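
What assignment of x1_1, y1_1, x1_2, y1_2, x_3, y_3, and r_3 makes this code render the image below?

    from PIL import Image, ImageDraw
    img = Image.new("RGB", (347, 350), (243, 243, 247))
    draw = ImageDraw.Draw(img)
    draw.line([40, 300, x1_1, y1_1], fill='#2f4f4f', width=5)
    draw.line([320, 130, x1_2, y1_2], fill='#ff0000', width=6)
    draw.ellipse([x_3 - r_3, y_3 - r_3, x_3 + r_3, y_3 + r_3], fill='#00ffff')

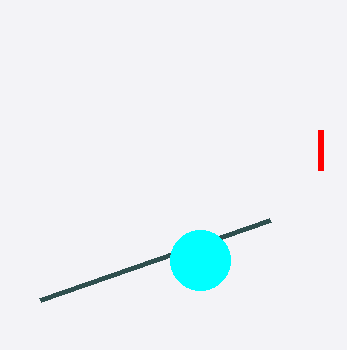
x1_1 = 270; y1_1 = 220; x1_2 = 320; y1_2 = 170; x_3 = 200; y_3 = 260; r_3 = 30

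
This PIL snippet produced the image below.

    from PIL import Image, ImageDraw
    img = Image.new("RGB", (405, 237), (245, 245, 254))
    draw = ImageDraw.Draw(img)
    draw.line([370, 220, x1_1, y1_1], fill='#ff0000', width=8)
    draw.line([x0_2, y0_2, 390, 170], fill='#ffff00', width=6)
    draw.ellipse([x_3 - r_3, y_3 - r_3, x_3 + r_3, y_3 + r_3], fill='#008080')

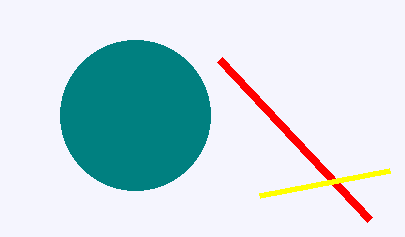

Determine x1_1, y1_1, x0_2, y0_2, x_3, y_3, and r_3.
x1_1 = 220
y1_1 = 60
x0_2 = 260
y0_2 = 195
x_3 = 135
y_3 = 115
r_3 = 75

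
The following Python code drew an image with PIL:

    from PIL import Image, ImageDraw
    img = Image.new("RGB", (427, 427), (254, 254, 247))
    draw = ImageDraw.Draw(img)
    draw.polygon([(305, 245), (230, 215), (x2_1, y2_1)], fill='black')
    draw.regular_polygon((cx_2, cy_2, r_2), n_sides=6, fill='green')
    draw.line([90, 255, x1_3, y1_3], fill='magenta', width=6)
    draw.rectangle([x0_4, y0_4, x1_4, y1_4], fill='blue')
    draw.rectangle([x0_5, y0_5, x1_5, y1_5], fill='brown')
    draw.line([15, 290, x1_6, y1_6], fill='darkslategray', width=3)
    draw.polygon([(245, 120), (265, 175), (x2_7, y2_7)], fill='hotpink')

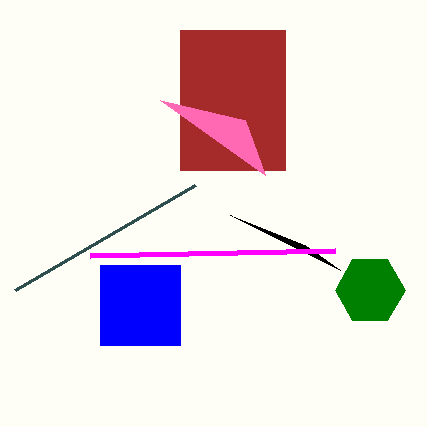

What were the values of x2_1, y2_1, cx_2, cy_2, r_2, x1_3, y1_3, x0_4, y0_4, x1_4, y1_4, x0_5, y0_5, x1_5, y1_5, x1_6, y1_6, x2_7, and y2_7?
x2_1 = 340; y2_1 = 270; cx_2 = 370; cy_2 = 290; r_2 = 35; x1_3 = 335; y1_3 = 250; x0_4 = 100; y0_4 = 265; x1_4 = 180; y1_4 = 345; x0_5 = 180; y0_5 = 30; x1_5 = 285; y1_5 = 170; x1_6 = 195; y1_6 = 185; x2_7 = 160; y2_7 = 100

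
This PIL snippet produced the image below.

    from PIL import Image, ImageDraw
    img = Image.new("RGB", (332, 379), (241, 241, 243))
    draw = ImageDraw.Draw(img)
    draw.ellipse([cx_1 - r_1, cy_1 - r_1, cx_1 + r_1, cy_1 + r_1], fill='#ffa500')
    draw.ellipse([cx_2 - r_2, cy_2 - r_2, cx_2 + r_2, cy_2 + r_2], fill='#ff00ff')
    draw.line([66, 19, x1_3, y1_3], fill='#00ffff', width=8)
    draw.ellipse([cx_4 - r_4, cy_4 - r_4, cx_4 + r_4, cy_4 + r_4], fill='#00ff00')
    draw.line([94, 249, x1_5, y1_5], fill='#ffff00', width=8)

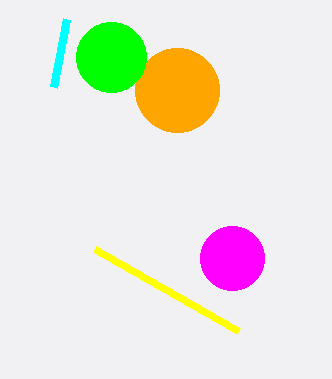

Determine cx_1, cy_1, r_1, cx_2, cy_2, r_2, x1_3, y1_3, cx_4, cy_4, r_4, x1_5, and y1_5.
cx_1 = 177
cy_1 = 90
r_1 = 42
cx_2 = 232
cy_2 = 258
r_2 = 32
x1_3 = 53
y1_3 = 87
cx_4 = 111
cy_4 = 57
r_4 = 35
x1_5 = 238
y1_5 = 331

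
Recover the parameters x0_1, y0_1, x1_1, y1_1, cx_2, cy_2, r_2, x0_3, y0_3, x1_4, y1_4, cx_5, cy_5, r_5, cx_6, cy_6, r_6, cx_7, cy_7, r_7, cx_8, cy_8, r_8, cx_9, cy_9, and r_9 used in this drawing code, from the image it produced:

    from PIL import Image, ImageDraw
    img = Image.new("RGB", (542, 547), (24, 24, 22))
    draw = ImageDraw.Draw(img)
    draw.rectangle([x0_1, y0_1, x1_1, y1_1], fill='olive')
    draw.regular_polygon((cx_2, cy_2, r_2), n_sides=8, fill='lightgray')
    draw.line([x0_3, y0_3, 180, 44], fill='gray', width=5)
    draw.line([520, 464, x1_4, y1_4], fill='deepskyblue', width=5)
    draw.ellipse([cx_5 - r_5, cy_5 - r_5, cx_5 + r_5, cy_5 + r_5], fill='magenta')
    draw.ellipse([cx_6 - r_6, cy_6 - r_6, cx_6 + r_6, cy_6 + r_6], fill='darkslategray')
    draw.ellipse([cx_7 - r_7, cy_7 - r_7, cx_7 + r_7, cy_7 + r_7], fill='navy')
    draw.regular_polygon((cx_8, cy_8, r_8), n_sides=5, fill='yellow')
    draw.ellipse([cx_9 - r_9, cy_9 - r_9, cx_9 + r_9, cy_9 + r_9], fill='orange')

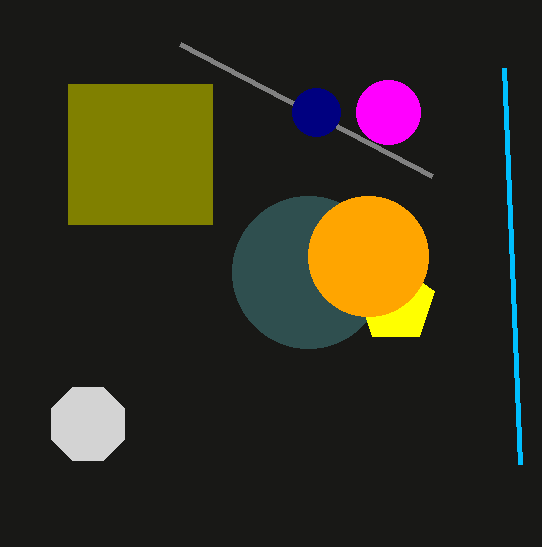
x0_1 = 68
y0_1 = 84
x1_1 = 212
y1_1 = 224
cx_2 = 88
cy_2 = 424
r_2 = 40
x0_3 = 432
y0_3 = 176
x1_4 = 504
y1_4 = 68
cx_5 = 388
cy_5 = 112
r_5 = 32
cx_6 = 308
cy_6 = 272
r_6 = 76
cx_7 = 316
cy_7 = 112
r_7 = 24
cx_8 = 396
cy_8 = 304
r_8 = 40
cx_9 = 368
cy_9 = 256
r_9 = 60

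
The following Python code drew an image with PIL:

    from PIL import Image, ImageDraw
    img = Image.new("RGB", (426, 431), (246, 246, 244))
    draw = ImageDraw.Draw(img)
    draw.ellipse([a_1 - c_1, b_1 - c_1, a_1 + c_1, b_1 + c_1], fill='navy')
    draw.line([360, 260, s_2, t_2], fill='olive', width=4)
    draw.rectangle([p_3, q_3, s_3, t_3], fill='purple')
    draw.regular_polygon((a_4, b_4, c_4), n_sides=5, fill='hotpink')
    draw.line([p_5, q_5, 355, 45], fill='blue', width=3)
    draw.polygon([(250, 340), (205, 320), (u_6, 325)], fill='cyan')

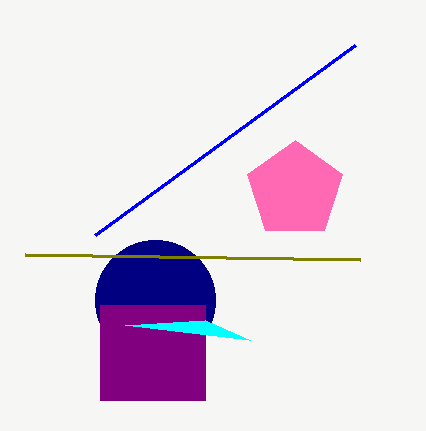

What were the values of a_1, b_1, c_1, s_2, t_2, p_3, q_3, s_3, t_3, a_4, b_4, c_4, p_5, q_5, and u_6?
a_1 = 155, b_1 = 300, c_1 = 60, s_2 = 25, t_2 = 255, p_3 = 100, q_3 = 305, s_3 = 205, t_3 = 400, a_4 = 295, b_4 = 190, c_4 = 50, p_5 = 95, q_5 = 235, u_6 = 125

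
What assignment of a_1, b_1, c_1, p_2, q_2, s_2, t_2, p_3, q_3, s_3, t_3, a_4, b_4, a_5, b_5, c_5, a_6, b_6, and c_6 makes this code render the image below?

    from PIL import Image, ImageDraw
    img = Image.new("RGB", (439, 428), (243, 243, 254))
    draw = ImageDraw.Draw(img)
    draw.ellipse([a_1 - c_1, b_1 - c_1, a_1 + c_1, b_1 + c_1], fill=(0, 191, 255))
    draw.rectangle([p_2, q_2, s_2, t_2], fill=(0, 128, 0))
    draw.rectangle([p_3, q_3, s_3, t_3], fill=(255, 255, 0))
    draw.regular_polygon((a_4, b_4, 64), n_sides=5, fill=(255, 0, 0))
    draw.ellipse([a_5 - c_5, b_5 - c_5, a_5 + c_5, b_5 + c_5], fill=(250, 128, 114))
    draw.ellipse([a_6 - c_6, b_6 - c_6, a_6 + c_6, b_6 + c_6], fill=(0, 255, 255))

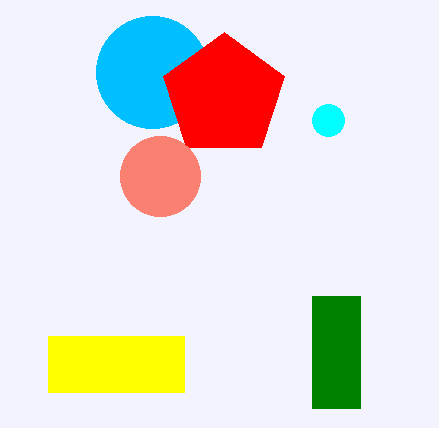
a_1 = 152; b_1 = 72; c_1 = 56; p_2 = 312; q_2 = 296; s_2 = 360; t_2 = 408; p_3 = 48; q_3 = 336; s_3 = 184; t_3 = 392; a_4 = 224; b_4 = 96; a_5 = 160; b_5 = 176; c_5 = 40; a_6 = 328; b_6 = 120; c_6 = 16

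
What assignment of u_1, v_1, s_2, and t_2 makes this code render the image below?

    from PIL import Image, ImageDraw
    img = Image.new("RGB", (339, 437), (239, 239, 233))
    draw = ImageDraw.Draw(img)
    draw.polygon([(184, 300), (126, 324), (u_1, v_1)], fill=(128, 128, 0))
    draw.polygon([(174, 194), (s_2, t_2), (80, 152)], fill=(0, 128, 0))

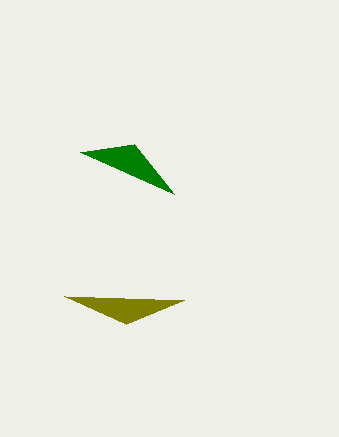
u_1 = 64, v_1 = 296, s_2 = 134, t_2 = 144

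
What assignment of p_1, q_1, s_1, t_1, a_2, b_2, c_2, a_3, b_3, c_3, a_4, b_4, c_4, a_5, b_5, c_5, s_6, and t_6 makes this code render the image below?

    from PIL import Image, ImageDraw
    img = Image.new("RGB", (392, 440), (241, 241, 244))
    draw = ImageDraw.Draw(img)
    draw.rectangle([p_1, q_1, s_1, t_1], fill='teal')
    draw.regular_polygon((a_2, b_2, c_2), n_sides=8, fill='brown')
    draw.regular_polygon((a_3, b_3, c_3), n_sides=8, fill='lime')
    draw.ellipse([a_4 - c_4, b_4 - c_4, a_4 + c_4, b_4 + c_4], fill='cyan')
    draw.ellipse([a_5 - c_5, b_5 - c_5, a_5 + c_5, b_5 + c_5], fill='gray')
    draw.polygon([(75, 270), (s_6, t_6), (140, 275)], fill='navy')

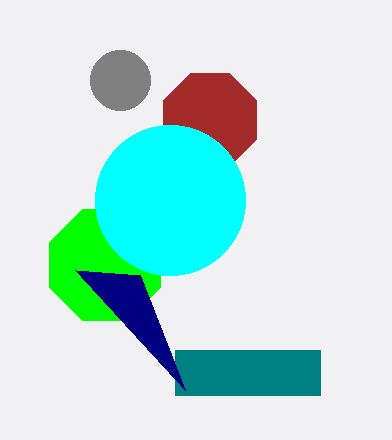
p_1 = 175, q_1 = 350, s_1 = 320, t_1 = 395, a_2 = 210, b_2 = 120, c_2 = 50, a_3 = 105, b_3 = 265, c_3 = 60, a_4 = 170, b_4 = 200, c_4 = 75, a_5 = 120, b_5 = 80, c_5 = 30, s_6 = 185, t_6 = 390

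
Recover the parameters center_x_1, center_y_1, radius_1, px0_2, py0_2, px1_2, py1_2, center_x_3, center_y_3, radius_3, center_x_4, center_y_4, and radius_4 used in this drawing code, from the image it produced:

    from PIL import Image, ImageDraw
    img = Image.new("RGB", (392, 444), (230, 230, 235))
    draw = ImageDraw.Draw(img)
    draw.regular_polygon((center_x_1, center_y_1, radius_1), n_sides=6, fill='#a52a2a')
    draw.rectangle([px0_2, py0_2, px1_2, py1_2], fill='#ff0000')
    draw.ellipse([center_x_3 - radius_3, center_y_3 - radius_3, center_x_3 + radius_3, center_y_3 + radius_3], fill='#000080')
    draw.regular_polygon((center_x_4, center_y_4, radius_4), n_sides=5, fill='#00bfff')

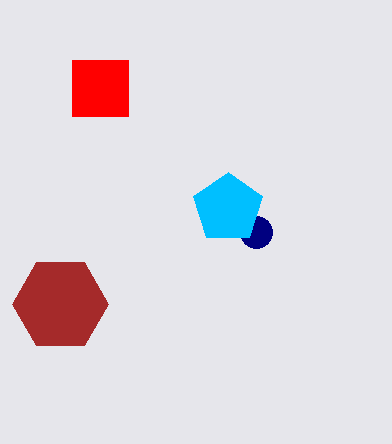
center_x_1 = 60
center_y_1 = 304
radius_1 = 48
px0_2 = 72
py0_2 = 60
px1_2 = 128
py1_2 = 116
center_x_3 = 256
center_y_3 = 232
radius_3 = 16
center_x_4 = 228
center_y_4 = 208
radius_4 = 36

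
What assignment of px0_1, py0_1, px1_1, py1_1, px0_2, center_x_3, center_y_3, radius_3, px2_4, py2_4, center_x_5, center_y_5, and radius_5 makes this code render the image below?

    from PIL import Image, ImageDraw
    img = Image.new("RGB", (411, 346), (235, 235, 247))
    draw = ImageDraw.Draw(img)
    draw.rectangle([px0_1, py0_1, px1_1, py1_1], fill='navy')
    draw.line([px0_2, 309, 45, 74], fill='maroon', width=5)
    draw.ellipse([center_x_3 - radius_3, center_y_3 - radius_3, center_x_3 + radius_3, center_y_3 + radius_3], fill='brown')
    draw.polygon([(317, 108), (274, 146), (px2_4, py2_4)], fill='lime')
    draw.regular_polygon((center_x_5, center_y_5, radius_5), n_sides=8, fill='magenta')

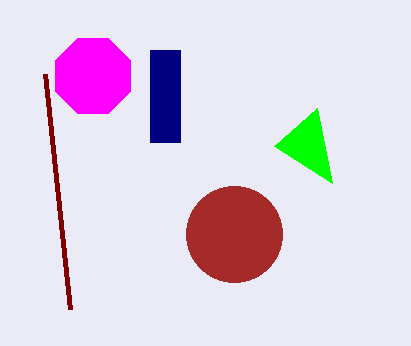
px0_1 = 150; py0_1 = 50; px1_1 = 180; py1_1 = 142; px0_2 = 70; center_x_3 = 234; center_y_3 = 234; radius_3 = 48; px2_4 = 332; py2_4 = 183; center_x_5 = 93; center_y_5 = 76; radius_5 = 41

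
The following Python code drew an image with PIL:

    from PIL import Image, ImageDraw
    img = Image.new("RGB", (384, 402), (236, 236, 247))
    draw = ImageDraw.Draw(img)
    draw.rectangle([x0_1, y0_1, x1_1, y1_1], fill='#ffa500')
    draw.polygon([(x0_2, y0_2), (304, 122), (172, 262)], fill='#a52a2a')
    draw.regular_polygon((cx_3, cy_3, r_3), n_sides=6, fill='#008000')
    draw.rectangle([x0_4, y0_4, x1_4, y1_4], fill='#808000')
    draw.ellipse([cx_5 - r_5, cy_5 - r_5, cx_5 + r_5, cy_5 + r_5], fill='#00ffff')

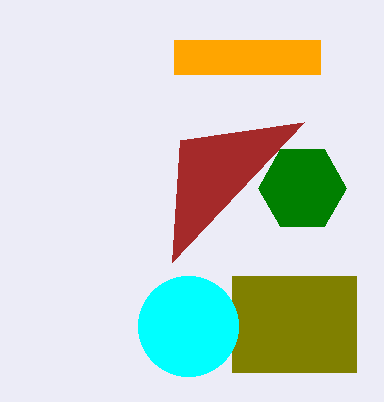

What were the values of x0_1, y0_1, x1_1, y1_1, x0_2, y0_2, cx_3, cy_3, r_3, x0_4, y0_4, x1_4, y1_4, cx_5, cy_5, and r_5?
x0_1 = 174, y0_1 = 40, x1_1 = 320, y1_1 = 74, x0_2 = 180, y0_2 = 140, cx_3 = 302, cy_3 = 188, r_3 = 44, x0_4 = 232, y0_4 = 276, x1_4 = 356, y1_4 = 372, cx_5 = 188, cy_5 = 326, r_5 = 50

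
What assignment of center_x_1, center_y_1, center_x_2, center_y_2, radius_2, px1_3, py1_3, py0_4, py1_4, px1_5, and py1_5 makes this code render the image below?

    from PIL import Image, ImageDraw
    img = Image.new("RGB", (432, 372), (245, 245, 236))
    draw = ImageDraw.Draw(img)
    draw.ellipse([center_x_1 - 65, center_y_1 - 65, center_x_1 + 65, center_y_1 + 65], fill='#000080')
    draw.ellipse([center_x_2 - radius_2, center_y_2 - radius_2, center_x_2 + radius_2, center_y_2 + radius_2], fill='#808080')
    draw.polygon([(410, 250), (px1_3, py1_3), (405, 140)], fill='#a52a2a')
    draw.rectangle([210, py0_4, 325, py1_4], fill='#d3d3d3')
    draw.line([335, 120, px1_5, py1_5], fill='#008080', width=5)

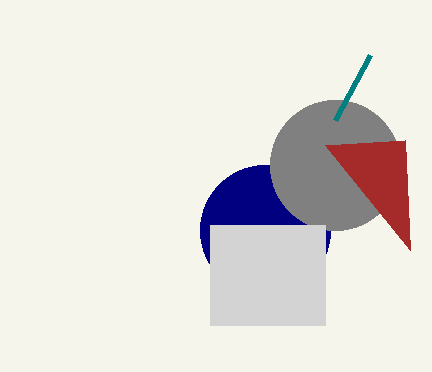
center_x_1 = 265, center_y_1 = 230, center_x_2 = 335, center_y_2 = 165, radius_2 = 65, px1_3 = 325, py1_3 = 145, py0_4 = 225, py1_4 = 325, px1_5 = 370, py1_5 = 55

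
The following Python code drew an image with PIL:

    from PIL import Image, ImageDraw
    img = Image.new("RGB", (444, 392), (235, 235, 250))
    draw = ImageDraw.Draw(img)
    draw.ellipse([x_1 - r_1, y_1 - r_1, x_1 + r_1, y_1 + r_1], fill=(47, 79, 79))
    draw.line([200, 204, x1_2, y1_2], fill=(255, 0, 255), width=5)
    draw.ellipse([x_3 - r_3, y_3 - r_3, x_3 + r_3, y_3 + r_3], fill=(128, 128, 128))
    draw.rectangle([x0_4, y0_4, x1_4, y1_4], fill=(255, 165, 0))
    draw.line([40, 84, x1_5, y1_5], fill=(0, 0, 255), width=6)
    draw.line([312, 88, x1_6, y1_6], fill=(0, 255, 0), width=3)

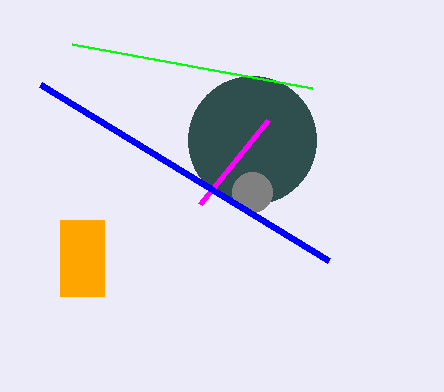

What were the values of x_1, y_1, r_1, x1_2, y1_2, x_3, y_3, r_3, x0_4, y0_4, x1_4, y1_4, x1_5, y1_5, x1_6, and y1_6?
x_1 = 252, y_1 = 140, r_1 = 64, x1_2 = 268, y1_2 = 120, x_3 = 252, y_3 = 192, r_3 = 20, x0_4 = 60, y0_4 = 220, x1_4 = 104, y1_4 = 296, x1_5 = 328, y1_5 = 260, x1_6 = 72, y1_6 = 44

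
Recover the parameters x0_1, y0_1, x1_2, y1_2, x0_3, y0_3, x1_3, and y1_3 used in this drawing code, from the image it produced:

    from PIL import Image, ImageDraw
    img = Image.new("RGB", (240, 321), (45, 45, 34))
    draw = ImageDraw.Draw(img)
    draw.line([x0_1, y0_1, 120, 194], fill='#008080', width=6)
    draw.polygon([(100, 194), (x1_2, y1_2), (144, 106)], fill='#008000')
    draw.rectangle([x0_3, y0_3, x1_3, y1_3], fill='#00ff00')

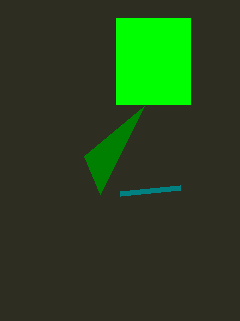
x0_1 = 180; y0_1 = 188; x1_2 = 84; y1_2 = 156; x0_3 = 116; y0_3 = 18; x1_3 = 190; y1_3 = 104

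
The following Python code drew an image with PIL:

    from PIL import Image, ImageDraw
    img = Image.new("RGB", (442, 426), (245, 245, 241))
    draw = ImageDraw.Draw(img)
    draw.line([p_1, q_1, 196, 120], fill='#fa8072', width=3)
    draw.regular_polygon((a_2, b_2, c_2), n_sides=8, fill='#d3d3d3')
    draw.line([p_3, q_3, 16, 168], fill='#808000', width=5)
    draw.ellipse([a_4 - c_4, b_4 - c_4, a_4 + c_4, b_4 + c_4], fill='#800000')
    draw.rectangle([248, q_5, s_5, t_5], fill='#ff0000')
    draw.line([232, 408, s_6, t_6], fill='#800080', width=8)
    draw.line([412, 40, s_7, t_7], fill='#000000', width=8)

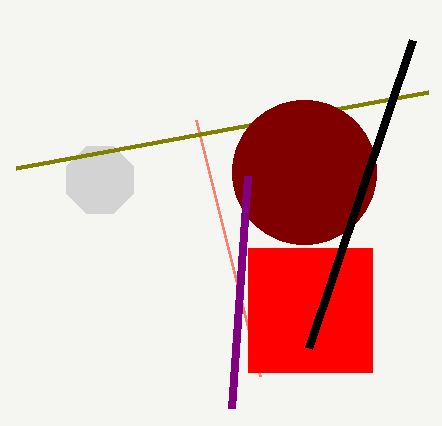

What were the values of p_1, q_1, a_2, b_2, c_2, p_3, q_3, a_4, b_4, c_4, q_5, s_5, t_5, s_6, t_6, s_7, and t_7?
p_1 = 260; q_1 = 376; a_2 = 100; b_2 = 180; c_2 = 36; p_3 = 428; q_3 = 92; a_4 = 304; b_4 = 172; c_4 = 72; q_5 = 248; s_5 = 372; t_5 = 372; s_6 = 248; t_6 = 176; s_7 = 308; t_7 = 348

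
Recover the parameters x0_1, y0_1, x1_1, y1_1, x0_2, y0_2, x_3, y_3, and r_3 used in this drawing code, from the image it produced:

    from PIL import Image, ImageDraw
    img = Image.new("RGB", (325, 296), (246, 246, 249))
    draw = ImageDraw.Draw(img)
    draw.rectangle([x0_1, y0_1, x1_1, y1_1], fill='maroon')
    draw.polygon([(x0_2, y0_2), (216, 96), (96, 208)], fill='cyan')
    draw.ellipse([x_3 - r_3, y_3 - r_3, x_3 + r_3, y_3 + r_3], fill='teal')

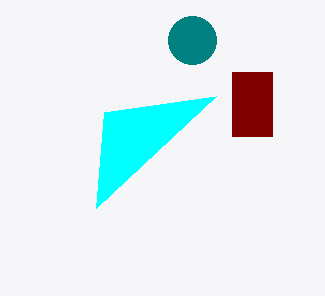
x0_1 = 232; y0_1 = 72; x1_1 = 272; y1_1 = 136; x0_2 = 104; y0_2 = 112; x_3 = 192; y_3 = 40; r_3 = 24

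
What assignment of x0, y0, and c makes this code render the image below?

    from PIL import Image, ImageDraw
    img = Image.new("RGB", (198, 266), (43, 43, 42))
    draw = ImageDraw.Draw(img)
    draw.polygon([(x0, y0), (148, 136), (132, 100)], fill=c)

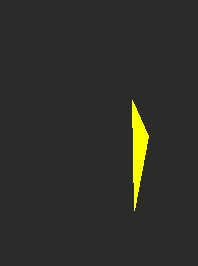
x0 = 134
y0 = 210
c = 'yellow'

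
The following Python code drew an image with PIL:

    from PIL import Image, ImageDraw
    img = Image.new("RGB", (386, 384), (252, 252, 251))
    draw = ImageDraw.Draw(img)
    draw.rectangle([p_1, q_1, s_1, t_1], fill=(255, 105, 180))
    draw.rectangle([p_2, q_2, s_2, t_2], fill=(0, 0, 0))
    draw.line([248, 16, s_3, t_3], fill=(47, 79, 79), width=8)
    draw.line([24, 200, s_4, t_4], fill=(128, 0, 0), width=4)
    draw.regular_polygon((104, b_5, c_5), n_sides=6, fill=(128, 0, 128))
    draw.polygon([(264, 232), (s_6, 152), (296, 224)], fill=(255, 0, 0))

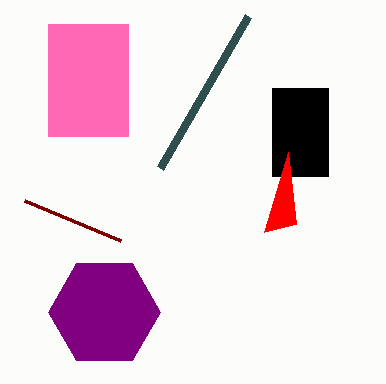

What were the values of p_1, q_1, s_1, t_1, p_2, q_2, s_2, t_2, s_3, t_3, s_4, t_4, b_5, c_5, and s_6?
p_1 = 48, q_1 = 24, s_1 = 128, t_1 = 136, p_2 = 272, q_2 = 88, s_2 = 328, t_2 = 176, s_3 = 160, t_3 = 168, s_4 = 120, t_4 = 240, b_5 = 312, c_5 = 56, s_6 = 288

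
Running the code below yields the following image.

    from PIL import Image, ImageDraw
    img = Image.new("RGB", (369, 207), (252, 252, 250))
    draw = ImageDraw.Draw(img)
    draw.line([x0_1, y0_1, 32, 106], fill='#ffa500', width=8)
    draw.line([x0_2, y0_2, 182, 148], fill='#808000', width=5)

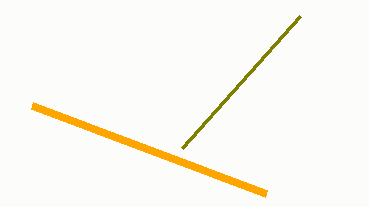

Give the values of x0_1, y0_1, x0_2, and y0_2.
x0_1 = 266; y0_1 = 194; x0_2 = 300; y0_2 = 16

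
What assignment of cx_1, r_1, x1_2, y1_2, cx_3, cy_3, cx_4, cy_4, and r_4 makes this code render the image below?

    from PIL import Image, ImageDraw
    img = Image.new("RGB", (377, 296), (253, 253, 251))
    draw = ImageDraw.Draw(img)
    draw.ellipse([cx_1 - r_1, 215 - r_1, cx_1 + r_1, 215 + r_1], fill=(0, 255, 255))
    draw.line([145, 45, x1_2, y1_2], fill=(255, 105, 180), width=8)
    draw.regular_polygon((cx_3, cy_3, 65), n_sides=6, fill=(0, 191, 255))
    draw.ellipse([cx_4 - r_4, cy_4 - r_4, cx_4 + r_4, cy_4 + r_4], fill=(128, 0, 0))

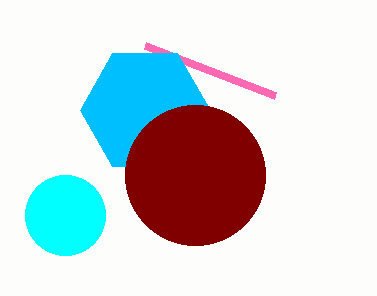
cx_1 = 65
r_1 = 40
x1_2 = 275
y1_2 = 95
cx_3 = 145
cy_3 = 110
cx_4 = 195
cy_4 = 175
r_4 = 70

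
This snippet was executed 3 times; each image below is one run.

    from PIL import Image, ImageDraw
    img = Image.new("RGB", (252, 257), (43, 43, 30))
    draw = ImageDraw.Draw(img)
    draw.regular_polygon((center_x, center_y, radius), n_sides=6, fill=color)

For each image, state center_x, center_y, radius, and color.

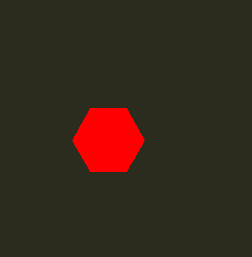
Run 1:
center_x = 108; center_y = 140; radius = 36; color = 'red'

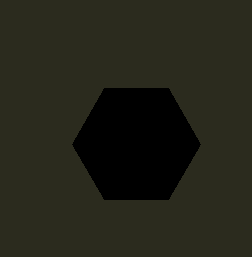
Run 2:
center_x = 136, center_y = 144, radius = 64, color = 'black'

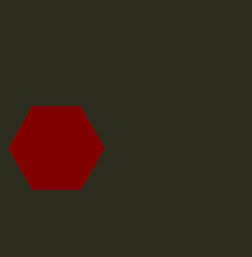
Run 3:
center_x = 56; center_y = 148; radius = 48; color = 'maroon'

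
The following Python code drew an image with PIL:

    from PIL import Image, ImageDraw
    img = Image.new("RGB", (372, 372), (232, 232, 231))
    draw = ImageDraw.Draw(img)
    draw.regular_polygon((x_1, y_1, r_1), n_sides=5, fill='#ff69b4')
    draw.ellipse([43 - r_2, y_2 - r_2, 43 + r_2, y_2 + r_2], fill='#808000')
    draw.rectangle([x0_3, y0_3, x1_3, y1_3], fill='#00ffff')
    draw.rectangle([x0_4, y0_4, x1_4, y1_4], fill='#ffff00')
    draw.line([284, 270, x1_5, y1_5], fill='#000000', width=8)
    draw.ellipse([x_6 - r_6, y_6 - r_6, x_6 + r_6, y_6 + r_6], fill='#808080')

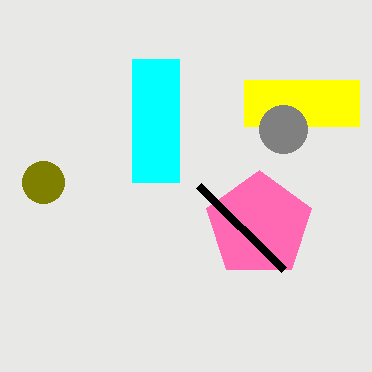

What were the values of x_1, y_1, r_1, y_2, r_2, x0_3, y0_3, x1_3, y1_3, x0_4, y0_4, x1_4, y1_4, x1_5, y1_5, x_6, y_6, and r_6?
x_1 = 259, y_1 = 225, r_1 = 55, y_2 = 182, r_2 = 21, x0_3 = 132, y0_3 = 59, x1_3 = 179, y1_3 = 182, x0_4 = 244, y0_4 = 80, x1_4 = 359, y1_4 = 126, x1_5 = 199, y1_5 = 186, x_6 = 283, y_6 = 129, r_6 = 24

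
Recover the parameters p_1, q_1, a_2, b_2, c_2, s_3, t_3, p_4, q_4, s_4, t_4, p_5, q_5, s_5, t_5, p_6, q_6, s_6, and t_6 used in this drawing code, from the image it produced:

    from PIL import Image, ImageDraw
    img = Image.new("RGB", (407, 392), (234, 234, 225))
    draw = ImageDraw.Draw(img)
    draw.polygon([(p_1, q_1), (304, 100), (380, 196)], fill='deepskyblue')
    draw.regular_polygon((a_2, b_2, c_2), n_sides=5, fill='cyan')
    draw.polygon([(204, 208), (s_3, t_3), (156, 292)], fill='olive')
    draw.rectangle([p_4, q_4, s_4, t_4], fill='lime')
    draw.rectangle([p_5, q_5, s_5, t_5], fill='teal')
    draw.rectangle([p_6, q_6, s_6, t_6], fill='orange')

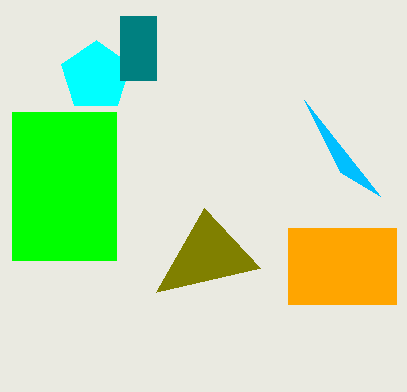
p_1 = 340; q_1 = 172; a_2 = 96; b_2 = 76; c_2 = 36; s_3 = 260; t_3 = 268; p_4 = 12; q_4 = 112; s_4 = 116; t_4 = 260; p_5 = 120; q_5 = 16; s_5 = 156; t_5 = 80; p_6 = 288; q_6 = 228; s_6 = 396; t_6 = 304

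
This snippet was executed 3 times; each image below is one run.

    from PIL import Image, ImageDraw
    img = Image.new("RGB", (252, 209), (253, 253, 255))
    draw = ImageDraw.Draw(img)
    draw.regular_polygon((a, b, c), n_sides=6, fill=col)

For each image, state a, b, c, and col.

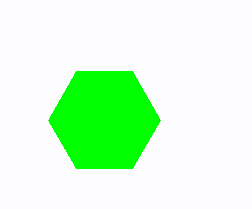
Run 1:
a = 104; b = 120; c = 56; col = 'lime'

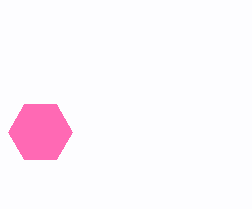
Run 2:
a = 40; b = 132; c = 32; col = 'hotpink'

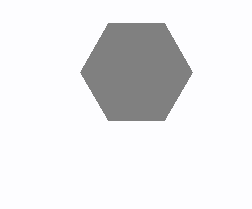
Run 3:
a = 136
b = 72
c = 56
col = 'gray'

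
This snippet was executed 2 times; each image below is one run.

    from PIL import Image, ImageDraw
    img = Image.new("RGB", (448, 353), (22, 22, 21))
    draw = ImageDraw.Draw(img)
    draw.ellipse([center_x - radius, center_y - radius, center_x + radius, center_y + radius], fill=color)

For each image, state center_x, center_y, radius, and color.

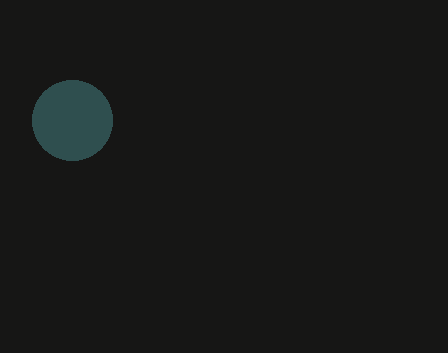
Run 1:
center_x = 72
center_y = 120
radius = 40
color = 'darkslategray'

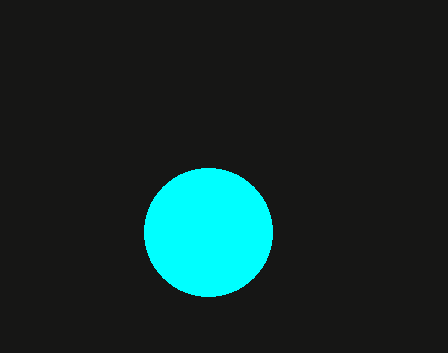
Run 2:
center_x = 208, center_y = 232, radius = 64, color = 'cyan'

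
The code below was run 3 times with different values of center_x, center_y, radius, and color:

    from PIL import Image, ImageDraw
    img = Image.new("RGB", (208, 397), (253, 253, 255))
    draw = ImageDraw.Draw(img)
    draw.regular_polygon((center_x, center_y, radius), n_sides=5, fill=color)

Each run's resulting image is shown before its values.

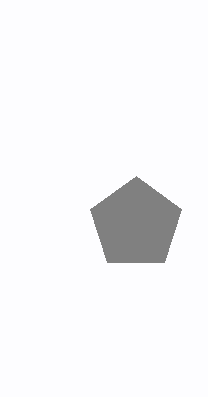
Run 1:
center_x = 136
center_y = 224
radius = 48
color = 'gray'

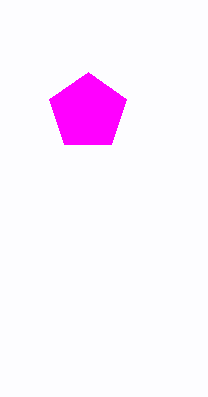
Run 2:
center_x = 88
center_y = 112
radius = 40
color = 'magenta'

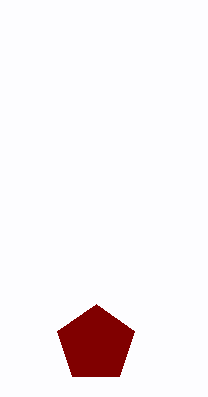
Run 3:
center_x = 96, center_y = 344, radius = 40, color = 'maroon'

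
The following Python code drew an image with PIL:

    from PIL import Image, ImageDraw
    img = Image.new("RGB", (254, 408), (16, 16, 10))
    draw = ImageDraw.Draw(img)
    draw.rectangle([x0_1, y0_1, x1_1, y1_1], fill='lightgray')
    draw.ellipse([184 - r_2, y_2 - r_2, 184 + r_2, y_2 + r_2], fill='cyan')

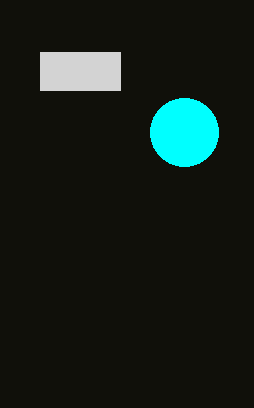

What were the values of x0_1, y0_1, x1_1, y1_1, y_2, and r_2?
x0_1 = 40; y0_1 = 52; x1_1 = 120; y1_1 = 90; y_2 = 132; r_2 = 34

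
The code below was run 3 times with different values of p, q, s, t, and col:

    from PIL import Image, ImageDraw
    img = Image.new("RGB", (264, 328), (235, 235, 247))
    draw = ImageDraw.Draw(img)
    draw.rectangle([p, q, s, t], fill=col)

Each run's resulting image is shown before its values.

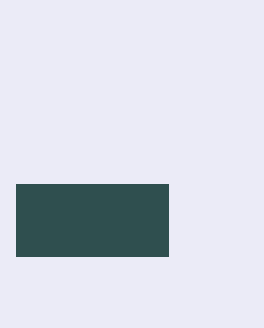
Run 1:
p = 16; q = 184; s = 168; t = 256; col = 'darkslategray'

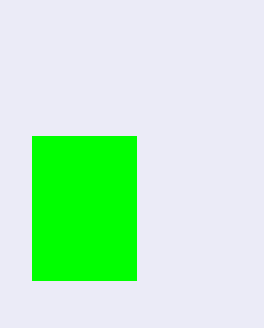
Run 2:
p = 32, q = 136, s = 136, t = 280, col = 'lime'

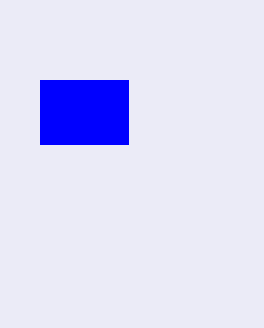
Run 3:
p = 40, q = 80, s = 128, t = 144, col = 'blue'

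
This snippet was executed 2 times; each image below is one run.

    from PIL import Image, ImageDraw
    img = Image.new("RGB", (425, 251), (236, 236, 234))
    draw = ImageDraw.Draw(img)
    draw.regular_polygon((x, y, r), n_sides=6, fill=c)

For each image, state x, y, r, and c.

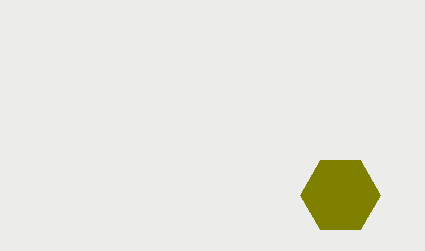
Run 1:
x = 340; y = 195; r = 40; c = 'olive'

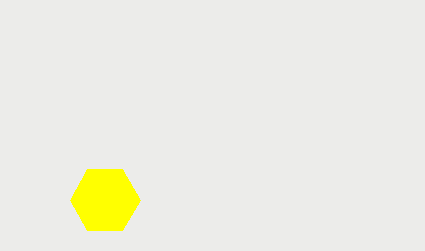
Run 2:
x = 105
y = 200
r = 35
c = 'yellow'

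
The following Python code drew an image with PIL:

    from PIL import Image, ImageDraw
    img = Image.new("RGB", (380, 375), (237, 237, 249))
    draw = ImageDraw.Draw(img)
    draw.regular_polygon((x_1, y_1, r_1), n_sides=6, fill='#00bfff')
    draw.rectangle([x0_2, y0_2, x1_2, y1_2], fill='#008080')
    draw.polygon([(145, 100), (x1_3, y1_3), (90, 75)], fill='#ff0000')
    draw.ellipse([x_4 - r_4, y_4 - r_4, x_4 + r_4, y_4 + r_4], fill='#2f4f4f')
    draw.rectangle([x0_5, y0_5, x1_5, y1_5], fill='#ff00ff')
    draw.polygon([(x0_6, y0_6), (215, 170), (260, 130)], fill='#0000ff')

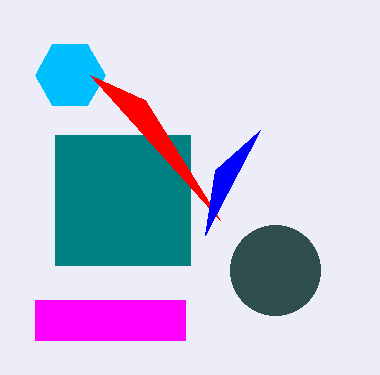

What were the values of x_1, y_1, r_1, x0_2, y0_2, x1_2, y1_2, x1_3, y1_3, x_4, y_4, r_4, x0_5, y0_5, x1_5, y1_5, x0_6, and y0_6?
x_1 = 70
y_1 = 75
r_1 = 35
x0_2 = 55
y0_2 = 135
x1_2 = 190
y1_2 = 265
x1_3 = 220
y1_3 = 220
x_4 = 275
y_4 = 270
r_4 = 45
x0_5 = 35
y0_5 = 300
x1_5 = 185
y1_5 = 340
x0_6 = 205
y0_6 = 235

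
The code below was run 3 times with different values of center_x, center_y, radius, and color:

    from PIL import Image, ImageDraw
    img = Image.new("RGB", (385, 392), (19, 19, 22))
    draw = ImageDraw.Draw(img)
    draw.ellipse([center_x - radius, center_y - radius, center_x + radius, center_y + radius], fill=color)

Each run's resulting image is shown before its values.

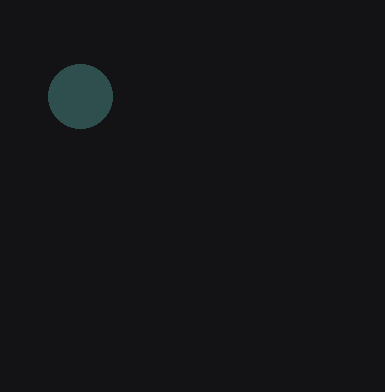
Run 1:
center_x = 80, center_y = 96, radius = 32, color = 'darkslategray'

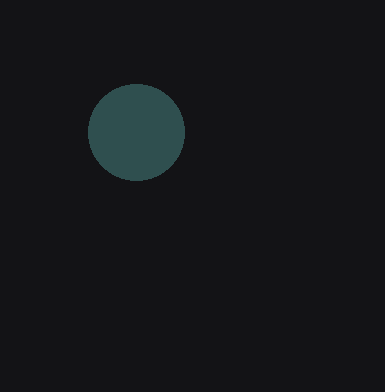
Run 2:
center_x = 136
center_y = 132
radius = 48
color = 'darkslategray'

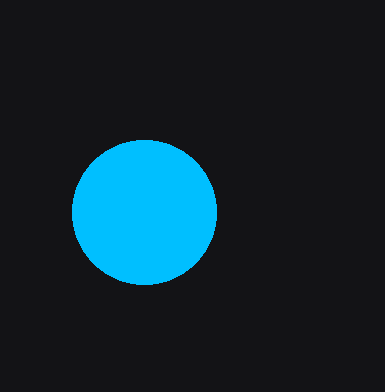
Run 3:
center_x = 144; center_y = 212; radius = 72; color = 'deepskyblue'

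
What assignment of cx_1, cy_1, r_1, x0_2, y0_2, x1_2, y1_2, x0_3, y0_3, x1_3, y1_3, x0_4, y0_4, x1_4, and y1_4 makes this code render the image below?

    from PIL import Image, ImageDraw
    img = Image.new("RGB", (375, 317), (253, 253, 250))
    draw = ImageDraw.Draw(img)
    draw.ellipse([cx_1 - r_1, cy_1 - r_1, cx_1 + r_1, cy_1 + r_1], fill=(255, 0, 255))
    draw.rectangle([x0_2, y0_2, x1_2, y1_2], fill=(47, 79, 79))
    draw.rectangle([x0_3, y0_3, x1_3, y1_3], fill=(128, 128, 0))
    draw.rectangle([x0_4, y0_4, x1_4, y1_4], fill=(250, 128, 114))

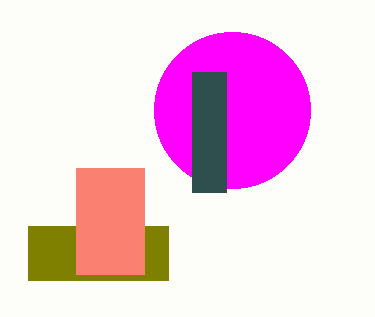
cx_1 = 232, cy_1 = 110, r_1 = 78, x0_2 = 192, y0_2 = 72, x1_2 = 226, y1_2 = 192, x0_3 = 28, y0_3 = 226, x1_3 = 168, y1_3 = 280, x0_4 = 76, y0_4 = 168, x1_4 = 144, y1_4 = 274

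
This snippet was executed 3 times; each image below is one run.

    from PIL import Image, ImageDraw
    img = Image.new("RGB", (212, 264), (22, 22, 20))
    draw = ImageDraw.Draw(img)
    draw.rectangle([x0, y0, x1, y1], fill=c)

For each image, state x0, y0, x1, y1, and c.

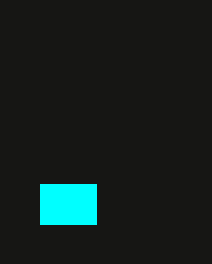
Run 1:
x0 = 40
y0 = 184
x1 = 96
y1 = 224
c = 'cyan'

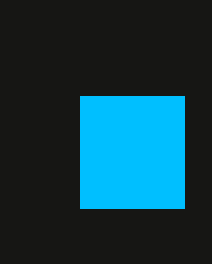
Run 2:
x0 = 80; y0 = 96; x1 = 184; y1 = 208; c = 'deepskyblue'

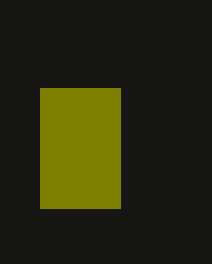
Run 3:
x0 = 40; y0 = 88; x1 = 120; y1 = 208; c = 'olive'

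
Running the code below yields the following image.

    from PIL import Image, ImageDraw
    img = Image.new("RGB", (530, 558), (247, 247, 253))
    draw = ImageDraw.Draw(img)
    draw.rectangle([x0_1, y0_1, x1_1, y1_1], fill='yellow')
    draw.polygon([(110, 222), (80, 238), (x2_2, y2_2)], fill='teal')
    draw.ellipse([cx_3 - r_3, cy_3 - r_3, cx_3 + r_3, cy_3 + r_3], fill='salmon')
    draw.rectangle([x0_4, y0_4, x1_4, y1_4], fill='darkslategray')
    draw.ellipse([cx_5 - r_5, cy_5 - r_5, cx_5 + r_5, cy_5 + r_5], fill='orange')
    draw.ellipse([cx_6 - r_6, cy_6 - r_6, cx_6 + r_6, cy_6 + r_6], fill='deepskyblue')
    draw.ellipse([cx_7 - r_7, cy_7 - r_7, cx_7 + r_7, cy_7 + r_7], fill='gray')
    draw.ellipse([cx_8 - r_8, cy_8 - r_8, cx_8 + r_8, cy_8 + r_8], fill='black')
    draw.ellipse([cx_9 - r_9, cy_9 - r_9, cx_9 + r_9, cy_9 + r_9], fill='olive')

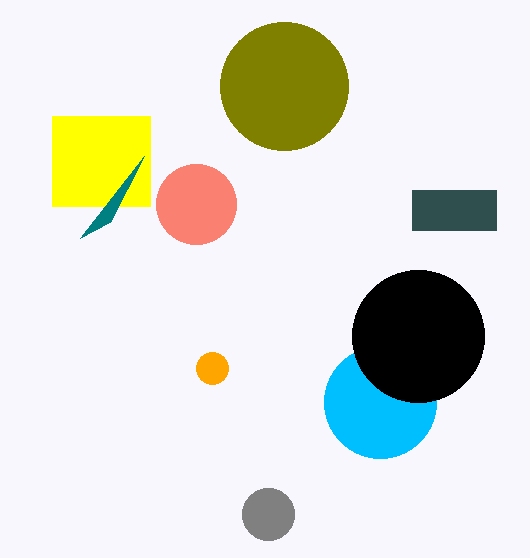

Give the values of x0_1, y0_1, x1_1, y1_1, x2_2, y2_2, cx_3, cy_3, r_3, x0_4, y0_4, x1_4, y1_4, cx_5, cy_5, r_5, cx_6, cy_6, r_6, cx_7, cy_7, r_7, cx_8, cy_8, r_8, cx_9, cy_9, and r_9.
x0_1 = 52, y0_1 = 116, x1_1 = 150, y1_1 = 206, x2_2 = 144, y2_2 = 156, cx_3 = 196, cy_3 = 204, r_3 = 40, x0_4 = 412, y0_4 = 190, x1_4 = 496, y1_4 = 230, cx_5 = 212, cy_5 = 368, r_5 = 16, cx_6 = 380, cy_6 = 402, r_6 = 56, cx_7 = 268, cy_7 = 514, r_7 = 26, cx_8 = 418, cy_8 = 336, r_8 = 66, cx_9 = 284, cy_9 = 86, r_9 = 64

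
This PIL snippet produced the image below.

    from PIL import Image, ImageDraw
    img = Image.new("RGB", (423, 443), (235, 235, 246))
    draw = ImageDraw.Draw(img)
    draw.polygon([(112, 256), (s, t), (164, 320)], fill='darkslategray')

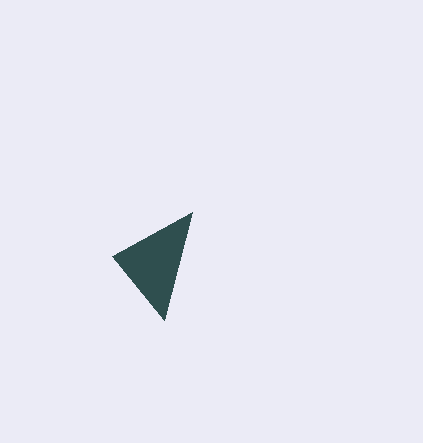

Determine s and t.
s = 192
t = 212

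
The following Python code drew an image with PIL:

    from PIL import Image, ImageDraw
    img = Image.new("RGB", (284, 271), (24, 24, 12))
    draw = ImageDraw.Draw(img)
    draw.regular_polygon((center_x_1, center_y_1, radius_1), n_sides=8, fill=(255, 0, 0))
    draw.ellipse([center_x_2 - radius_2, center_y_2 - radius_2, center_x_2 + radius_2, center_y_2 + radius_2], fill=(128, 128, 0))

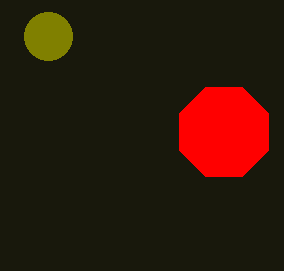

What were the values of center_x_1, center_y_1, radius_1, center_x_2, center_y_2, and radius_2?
center_x_1 = 224, center_y_1 = 132, radius_1 = 48, center_x_2 = 48, center_y_2 = 36, radius_2 = 24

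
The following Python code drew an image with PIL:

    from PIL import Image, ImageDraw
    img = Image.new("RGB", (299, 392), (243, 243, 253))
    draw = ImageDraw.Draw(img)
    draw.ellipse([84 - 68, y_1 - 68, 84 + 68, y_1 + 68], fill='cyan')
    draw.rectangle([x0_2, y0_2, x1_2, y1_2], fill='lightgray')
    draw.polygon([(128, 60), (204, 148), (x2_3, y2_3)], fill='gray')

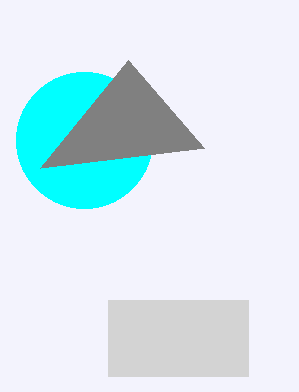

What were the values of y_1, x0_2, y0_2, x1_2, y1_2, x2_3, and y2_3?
y_1 = 140
x0_2 = 108
y0_2 = 300
x1_2 = 248
y1_2 = 376
x2_3 = 40
y2_3 = 168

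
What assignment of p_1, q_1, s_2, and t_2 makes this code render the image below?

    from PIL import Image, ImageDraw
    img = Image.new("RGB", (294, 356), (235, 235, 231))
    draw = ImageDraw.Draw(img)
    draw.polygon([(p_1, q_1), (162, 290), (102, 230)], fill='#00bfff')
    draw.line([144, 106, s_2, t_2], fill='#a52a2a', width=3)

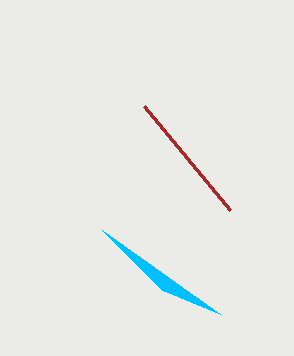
p_1 = 220, q_1 = 314, s_2 = 230, t_2 = 210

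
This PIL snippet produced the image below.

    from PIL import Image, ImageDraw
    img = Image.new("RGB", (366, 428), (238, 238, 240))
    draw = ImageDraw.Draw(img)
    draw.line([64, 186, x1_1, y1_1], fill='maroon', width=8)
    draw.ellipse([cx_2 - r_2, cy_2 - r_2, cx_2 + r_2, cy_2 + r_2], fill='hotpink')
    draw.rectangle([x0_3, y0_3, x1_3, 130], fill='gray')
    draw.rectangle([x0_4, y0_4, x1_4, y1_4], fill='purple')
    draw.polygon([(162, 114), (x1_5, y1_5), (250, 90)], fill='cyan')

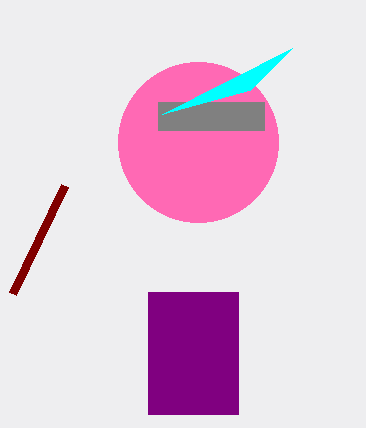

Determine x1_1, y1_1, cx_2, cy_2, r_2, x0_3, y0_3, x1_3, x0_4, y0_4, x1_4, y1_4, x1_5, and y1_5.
x1_1 = 12, y1_1 = 294, cx_2 = 198, cy_2 = 142, r_2 = 80, x0_3 = 158, y0_3 = 102, x1_3 = 264, x0_4 = 148, y0_4 = 292, x1_4 = 238, y1_4 = 414, x1_5 = 292, y1_5 = 48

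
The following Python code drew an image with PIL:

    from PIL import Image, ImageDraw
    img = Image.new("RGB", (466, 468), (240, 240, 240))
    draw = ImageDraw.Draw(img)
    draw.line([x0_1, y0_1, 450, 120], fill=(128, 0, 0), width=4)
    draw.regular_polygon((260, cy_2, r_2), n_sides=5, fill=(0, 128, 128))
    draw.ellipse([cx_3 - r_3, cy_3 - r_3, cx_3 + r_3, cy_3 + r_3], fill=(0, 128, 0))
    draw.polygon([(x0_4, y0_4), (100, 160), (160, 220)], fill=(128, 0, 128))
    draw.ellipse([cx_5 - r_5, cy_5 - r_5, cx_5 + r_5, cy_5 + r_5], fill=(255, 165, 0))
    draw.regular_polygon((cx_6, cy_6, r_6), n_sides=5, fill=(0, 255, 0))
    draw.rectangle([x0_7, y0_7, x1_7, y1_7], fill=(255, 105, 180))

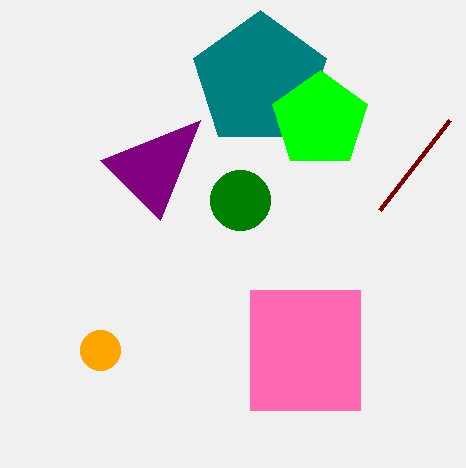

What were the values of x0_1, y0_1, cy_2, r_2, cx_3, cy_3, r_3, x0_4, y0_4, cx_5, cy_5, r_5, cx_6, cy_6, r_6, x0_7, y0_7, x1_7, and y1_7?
x0_1 = 380, y0_1 = 210, cy_2 = 80, r_2 = 70, cx_3 = 240, cy_3 = 200, r_3 = 30, x0_4 = 200, y0_4 = 120, cx_5 = 100, cy_5 = 350, r_5 = 20, cx_6 = 320, cy_6 = 120, r_6 = 50, x0_7 = 250, y0_7 = 290, x1_7 = 360, y1_7 = 410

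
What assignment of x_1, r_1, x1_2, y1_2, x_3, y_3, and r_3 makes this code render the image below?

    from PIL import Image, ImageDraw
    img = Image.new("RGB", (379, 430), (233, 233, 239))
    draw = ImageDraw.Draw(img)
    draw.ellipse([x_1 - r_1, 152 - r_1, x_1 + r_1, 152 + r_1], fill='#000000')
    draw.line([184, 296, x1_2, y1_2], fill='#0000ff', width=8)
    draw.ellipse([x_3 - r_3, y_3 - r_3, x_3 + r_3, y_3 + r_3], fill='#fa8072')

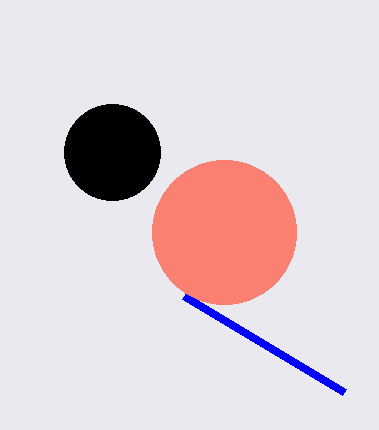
x_1 = 112; r_1 = 48; x1_2 = 344; y1_2 = 392; x_3 = 224; y_3 = 232; r_3 = 72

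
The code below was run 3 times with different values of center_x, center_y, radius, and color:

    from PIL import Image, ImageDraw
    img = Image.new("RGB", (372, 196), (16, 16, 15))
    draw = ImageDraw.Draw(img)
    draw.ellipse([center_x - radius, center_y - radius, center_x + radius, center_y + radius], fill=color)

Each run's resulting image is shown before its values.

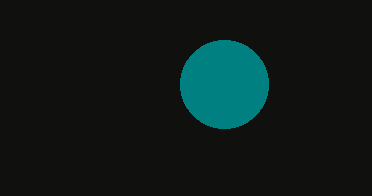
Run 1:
center_x = 224
center_y = 84
radius = 44
color = 'teal'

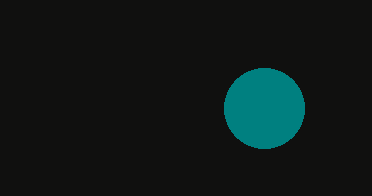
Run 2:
center_x = 264; center_y = 108; radius = 40; color = 'teal'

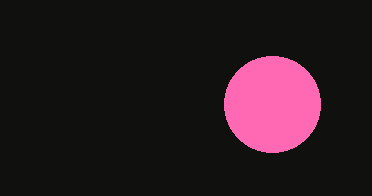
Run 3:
center_x = 272; center_y = 104; radius = 48; color = 'hotpink'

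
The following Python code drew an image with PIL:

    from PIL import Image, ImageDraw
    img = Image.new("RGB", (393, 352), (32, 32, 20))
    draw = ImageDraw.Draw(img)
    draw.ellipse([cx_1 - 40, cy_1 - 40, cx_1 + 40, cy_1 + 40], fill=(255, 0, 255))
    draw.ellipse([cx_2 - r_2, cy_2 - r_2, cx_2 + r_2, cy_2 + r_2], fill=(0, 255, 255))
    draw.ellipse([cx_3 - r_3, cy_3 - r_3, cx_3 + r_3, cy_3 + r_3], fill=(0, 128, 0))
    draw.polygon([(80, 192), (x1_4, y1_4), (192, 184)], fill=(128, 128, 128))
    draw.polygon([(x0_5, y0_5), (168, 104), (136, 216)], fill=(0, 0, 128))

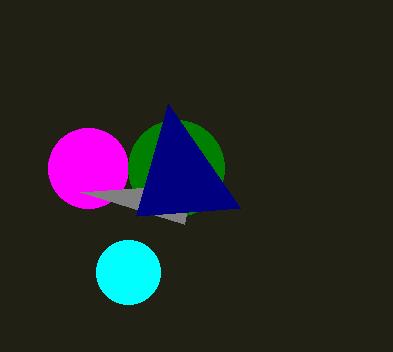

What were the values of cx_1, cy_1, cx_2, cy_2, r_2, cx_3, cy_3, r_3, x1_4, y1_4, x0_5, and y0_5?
cx_1 = 88
cy_1 = 168
cx_2 = 128
cy_2 = 272
r_2 = 32
cx_3 = 176
cy_3 = 168
r_3 = 48
x1_4 = 184
y1_4 = 224
x0_5 = 240
y0_5 = 208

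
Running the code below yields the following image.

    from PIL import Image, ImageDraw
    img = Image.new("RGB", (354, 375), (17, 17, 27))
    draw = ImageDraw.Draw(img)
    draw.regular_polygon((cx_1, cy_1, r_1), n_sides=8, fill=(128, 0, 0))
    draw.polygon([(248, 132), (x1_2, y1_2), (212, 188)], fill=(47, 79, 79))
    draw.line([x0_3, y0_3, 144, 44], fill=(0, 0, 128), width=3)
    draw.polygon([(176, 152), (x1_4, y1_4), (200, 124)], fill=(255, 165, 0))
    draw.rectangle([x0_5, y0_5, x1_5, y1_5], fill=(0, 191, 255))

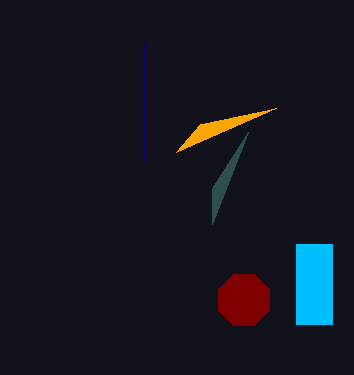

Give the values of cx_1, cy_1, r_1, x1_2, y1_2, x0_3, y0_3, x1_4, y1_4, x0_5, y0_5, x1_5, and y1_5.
cx_1 = 244
cy_1 = 300
r_1 = 28
x1_2 = 212
y1_2 = 224
x0_3 = 144
y0_3 = 160
x1_4 = 276
y1_4 = 108
x0_5 = 296
y0_5 = 244
x1_5 = 332
y1_5 = 324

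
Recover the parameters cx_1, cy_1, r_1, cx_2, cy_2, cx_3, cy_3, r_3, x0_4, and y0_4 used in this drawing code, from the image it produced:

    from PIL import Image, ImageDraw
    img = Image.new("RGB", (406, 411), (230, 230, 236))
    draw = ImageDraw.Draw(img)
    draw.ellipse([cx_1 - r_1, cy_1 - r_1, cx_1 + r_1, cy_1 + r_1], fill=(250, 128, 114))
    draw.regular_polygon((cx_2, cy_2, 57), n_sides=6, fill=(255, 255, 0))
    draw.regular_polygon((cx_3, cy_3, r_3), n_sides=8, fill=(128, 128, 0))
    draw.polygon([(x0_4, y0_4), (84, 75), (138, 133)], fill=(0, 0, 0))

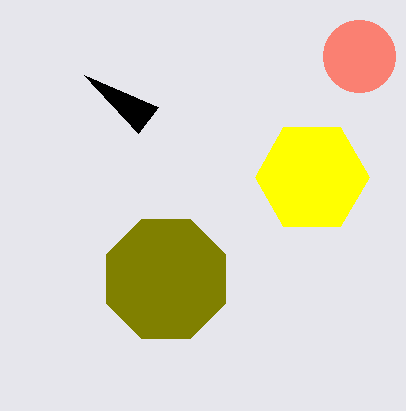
cx_1 = 359
cy_1 = 56
r_1 = 36
cx_2 = 312
cy_2 = 177
cx_3 = 166
cy_3 = 279
r_3 = 64
x0_4 = 158
y0_4 = 107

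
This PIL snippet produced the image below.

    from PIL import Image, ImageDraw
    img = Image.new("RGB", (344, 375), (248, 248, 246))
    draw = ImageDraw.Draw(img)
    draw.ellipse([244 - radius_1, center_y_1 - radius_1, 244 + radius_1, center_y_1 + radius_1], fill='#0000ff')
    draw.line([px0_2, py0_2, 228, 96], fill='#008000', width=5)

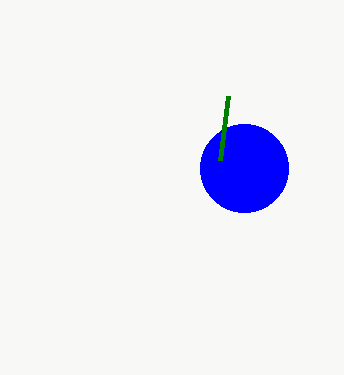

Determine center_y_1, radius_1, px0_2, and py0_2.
center_y_1 = 168; radius_1 = 44; px0_2 = 220; py0_2 = 160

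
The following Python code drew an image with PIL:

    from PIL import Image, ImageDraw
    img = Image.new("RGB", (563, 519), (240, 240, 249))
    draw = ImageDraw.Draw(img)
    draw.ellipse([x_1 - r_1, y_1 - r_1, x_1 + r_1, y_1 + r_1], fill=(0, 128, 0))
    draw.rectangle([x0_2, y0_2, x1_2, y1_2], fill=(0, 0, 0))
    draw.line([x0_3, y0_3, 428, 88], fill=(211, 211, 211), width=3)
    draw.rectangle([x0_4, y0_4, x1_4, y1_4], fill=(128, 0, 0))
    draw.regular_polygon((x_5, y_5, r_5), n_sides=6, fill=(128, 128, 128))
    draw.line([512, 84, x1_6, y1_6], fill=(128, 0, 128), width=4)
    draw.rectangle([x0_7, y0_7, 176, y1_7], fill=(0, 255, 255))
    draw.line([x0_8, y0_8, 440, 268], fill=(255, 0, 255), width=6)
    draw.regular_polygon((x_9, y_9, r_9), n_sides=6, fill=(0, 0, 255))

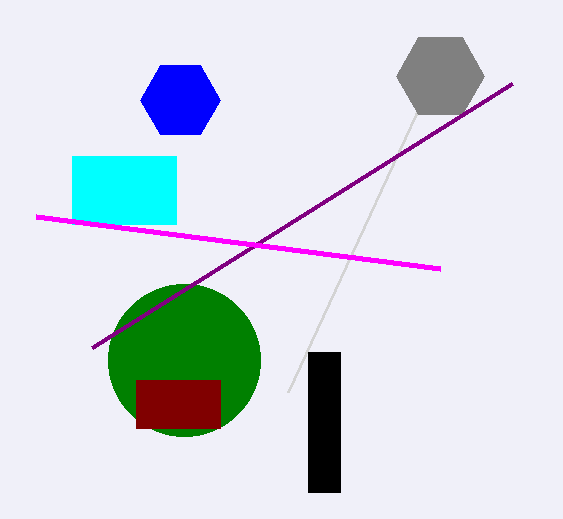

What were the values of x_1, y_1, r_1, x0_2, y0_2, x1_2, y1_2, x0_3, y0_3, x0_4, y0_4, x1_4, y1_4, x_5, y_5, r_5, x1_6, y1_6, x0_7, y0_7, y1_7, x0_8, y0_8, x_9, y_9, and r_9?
x_1 = 184
y_1 = 360
r_1 = 76
x0_2 = 308
y0_2 = 352
x1_2 = 340
y1_2 = 492
x0_3 = 288
y0_3 = 392
x0_4 = 136
y0_4 = 380
x1_4 = 220
y1_4 = 428
x_5 = 440
y_5 = 76
r_5 = 44
x1_6 = 92
y1_6 = 348
x0_7 = 72
y0_7 = 156
y1_7 = 224
x0_8 = 36
y0_8 = 216
x_9 = 180
y_9 = 100
r_9 = 40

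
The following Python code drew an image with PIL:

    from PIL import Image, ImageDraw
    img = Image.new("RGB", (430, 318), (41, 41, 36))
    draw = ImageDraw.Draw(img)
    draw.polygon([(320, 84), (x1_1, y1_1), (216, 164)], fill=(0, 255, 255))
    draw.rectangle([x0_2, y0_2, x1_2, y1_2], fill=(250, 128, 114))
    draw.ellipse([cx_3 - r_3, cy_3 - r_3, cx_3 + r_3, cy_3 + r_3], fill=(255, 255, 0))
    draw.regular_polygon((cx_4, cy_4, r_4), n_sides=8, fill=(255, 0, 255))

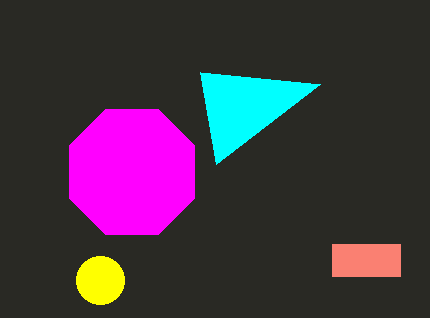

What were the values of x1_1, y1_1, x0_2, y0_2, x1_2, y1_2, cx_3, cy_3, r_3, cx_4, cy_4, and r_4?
x1_1 = 200; y1_1 = 72; x0_2 = 332; y0_2 = 244; x1_2 = 400; y1_2 = 276; cx_3 = 100; cy_3 = 280; r_3 = 24; cx_4 = 132; cy_4 = 172; r_4 = 68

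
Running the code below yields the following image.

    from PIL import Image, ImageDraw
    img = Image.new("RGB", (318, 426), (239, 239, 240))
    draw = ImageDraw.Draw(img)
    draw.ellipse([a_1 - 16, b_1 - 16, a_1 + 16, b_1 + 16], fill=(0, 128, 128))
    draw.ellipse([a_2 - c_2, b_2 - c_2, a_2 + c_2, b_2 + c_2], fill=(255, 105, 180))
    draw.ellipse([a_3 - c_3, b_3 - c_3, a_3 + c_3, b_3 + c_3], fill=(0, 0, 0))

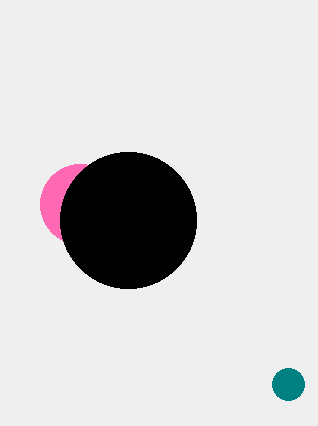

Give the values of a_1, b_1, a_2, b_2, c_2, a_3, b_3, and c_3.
a_1 = 288, b_1 = 384, a_2 = 80, b_2 = 204, c_2 = 40, a_3 = 128, b_3 = 220, c_3 = 68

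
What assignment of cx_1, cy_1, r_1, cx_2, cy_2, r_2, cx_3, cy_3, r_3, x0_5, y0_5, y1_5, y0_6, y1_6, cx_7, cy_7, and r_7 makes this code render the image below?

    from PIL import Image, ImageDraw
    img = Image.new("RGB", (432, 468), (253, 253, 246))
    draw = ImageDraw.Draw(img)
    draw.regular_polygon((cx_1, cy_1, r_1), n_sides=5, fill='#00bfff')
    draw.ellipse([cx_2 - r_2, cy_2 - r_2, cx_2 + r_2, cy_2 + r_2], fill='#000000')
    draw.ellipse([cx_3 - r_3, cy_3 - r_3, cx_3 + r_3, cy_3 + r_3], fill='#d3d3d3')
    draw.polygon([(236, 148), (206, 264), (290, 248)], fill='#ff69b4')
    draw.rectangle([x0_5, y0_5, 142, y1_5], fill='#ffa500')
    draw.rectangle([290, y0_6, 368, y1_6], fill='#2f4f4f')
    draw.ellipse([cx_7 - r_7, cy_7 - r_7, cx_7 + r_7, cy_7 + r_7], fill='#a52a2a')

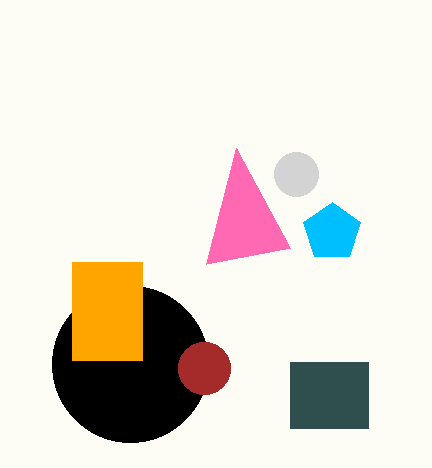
cx_1 = 332
cy_1 = 232
r_1 = 30
cx_2 = 130
cy_2 = 364
r_2 = 78
cx_3 = 296
cy_3 = 174
r_3 = 22
x0_5 = 72
y0_5 = 262
y1_5 = 360
y0_6 = 362
y1_6 = 428
cx_7 = 204
cy_7 = 368
r_7 = 26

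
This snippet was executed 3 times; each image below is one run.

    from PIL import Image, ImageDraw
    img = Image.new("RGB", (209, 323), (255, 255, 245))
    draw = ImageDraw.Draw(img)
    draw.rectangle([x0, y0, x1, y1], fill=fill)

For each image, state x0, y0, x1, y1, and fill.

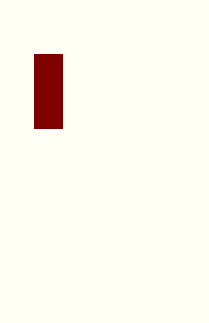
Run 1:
x0 = 34, y0 = 54, x1 = 62, y1 = 128, fill = 'maroon'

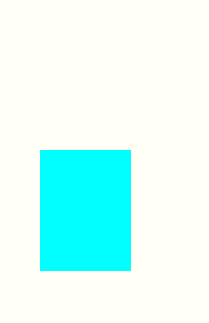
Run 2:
x0 = 40; y0 = 150; x1 = 130; y1 = 270; fill = 'cyan'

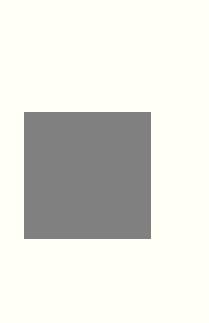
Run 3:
x0 = 24
y0 = 112
x1 = 150
y1 = 238
fill = 'gray'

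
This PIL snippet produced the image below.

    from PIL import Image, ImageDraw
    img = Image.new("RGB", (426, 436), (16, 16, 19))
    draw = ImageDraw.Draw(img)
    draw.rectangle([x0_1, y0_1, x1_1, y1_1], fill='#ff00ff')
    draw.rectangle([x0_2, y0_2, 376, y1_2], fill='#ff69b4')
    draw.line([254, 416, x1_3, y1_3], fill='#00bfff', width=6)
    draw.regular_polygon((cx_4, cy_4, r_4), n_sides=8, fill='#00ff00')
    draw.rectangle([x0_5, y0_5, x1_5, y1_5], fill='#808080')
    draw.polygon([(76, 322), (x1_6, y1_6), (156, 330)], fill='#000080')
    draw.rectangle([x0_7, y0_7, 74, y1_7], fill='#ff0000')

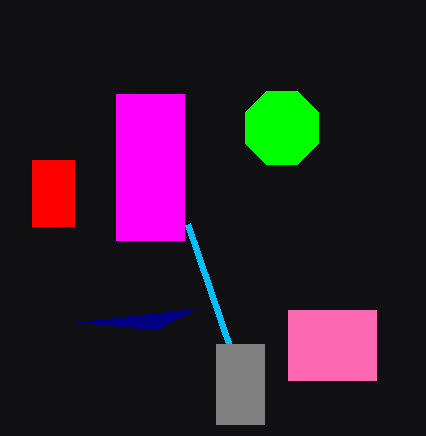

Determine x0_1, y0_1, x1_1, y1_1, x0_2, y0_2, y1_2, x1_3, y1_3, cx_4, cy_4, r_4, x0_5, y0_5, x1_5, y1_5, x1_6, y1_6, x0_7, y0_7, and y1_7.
x0_1 = 116; y0_1 = 94; x1_1 = 184; y1_1 = 240; x0_2 = 288; y0_2 = 310; y1_2 = 380; x1_3 = 188; y1_3 = 224; cx_4 = 282; cy_4 = 128; r_4 = 40; x0_5 = 216; y0_5 = 344; x1_5 = 264; y1_5 = 424; x1_6 = 198; y1_6 = 308; x0_7 = 32; y0_7 = 160; y1_7 = 226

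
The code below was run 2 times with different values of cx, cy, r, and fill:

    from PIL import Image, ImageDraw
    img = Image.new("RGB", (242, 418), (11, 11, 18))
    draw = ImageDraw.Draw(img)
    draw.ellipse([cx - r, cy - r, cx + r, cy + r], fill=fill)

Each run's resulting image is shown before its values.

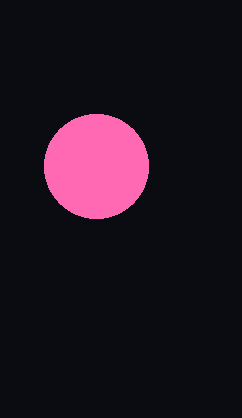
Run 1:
cx = 96, cy = 166, r = 52, fill = 'hotpink'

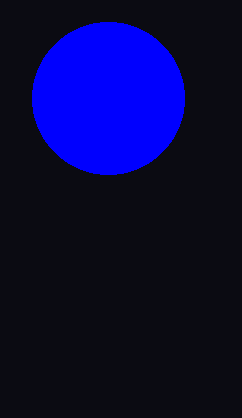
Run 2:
cx = 108; cy = 98; r = 76; fill = 'blue'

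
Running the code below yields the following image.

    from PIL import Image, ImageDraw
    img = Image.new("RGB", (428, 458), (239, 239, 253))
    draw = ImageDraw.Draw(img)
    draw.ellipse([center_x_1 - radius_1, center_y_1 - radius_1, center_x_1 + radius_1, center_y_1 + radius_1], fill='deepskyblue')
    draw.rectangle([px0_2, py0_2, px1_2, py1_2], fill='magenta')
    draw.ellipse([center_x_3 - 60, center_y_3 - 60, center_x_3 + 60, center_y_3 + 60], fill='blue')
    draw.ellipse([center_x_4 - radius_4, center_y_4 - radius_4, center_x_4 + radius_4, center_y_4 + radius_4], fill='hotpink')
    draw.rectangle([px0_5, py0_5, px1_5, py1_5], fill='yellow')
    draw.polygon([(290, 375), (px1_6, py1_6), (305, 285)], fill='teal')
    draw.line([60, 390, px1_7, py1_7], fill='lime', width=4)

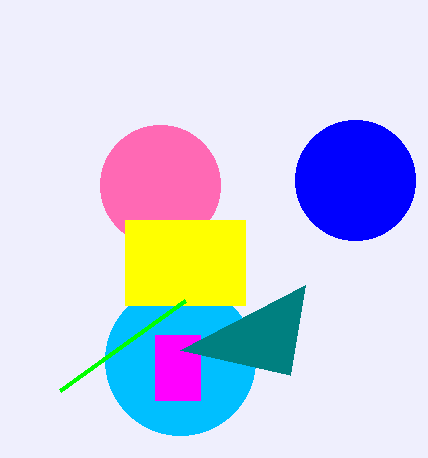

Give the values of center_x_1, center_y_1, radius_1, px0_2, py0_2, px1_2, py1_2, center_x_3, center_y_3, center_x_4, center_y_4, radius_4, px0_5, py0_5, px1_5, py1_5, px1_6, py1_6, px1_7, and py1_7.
center_x_1 = 180
center_y_1 = 360
radius_1 = 75
px0_2 = 155
py0_2 = 335
px1_2 = 200
py1_2 = 400
center_x_3 = 355
center_y_3 = 180
center_x_4 = 160
center_y_4 = 185
radius_4 = 60
px0_5 = 125
py0_5 = 220
px1_5 = 245
py1_5 = 305
px1_6 = 180
py1_6 = 350
px1_7 = 185
py1_7 = 300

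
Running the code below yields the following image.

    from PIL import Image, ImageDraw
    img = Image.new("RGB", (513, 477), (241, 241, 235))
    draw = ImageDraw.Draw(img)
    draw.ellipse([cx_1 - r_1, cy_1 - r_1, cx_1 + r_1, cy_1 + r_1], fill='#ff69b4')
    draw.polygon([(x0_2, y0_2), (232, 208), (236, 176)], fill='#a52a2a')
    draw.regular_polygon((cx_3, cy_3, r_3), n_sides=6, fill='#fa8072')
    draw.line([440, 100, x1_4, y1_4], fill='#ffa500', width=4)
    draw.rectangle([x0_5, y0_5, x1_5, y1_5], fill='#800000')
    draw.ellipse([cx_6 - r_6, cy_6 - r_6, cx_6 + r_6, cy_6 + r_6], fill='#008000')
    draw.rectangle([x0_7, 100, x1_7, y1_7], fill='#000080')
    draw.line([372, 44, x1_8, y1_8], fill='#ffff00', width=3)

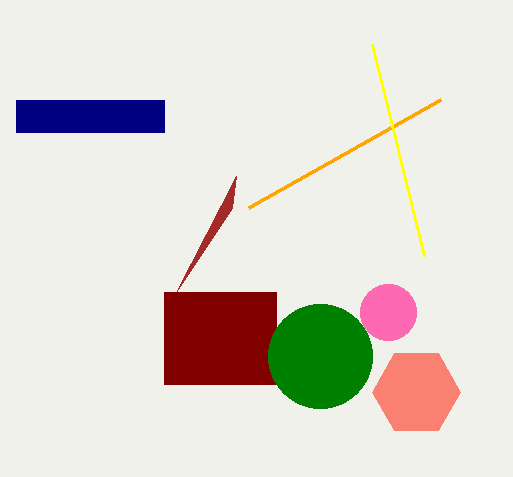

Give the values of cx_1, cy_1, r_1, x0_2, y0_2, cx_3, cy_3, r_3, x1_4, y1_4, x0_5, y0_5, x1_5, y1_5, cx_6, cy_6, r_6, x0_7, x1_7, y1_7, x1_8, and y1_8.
cx_1 = 388
cy_1 = 312
r_1 = 28
x0_2 = 176
y0_2 = 292
cx_3 = 416
cy_3 = 392
r_3 = 44
x1_4 = 248
y1_4 = 208
x0_5 = 164
y0_5 = 292
x1_5 = 276
y1_5 = 384
cx_6 = 320
cy_6 = 356
r_6 = 52
x0_7 = 16
x1_7 = 164
y1_7 = 132
x1_8 = 424
y1_8 = 256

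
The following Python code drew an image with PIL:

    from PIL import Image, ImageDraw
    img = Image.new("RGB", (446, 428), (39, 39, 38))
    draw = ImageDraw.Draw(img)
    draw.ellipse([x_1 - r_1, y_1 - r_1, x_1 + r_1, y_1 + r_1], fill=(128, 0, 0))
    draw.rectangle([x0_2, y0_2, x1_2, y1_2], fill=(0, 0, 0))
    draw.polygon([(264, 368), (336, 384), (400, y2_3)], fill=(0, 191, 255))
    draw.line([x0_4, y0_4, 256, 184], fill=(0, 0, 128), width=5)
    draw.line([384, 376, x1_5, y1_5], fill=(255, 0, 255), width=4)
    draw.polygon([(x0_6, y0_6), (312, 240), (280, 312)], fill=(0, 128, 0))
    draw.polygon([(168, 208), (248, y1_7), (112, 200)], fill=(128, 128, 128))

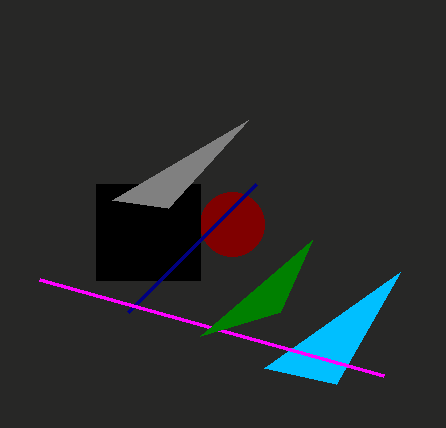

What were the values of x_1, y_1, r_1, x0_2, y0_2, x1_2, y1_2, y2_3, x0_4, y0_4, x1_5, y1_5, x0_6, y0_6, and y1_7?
x_1 = 232; y_1 = 224; r_1 = 32; x0_2 = 96; y0_2 = 184; x1_2 = 200; y1_2 = 280; y2_3 = 272; x0_4 = 128; y0_4 = 312; x1_5 = 40; y1_5 = 280; x0_6 = 200; y0_6 = 336; y1_7 = 120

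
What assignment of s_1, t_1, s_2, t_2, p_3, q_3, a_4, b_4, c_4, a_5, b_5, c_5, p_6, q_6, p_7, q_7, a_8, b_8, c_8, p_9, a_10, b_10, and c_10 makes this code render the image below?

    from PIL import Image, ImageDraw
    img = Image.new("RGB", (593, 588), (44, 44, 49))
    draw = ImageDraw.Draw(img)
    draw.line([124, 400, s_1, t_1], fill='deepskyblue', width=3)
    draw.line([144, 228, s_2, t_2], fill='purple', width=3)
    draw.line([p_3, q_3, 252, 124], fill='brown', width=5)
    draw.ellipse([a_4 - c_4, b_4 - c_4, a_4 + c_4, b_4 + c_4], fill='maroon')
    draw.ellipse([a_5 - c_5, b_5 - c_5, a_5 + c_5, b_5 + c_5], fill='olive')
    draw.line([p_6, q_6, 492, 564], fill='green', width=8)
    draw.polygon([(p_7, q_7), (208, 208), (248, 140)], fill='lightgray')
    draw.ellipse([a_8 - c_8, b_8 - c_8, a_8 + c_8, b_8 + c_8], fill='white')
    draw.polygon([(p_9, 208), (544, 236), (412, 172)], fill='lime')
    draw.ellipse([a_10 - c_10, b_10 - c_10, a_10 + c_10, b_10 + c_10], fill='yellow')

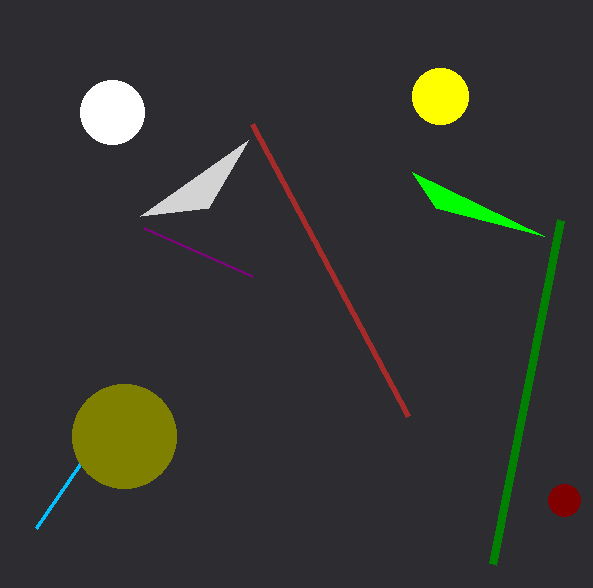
s_1 = 36; t_1 = 528; s_2 = 252; t_2 = 276; p_3 = 408; q_3 = 416; a_4 = 564; b_4 = 500; c_4 = 16; a_5 = 124; b_5 = 436; c_5 = 52; p_6 = 560; q_6 = 220; p_7 = 140; q_7 = 216; a_8 = 112; b_8 = 112; c_8 = 32; p_9 = 436; a_10 = 440; b_10 = 96; c_10 = 28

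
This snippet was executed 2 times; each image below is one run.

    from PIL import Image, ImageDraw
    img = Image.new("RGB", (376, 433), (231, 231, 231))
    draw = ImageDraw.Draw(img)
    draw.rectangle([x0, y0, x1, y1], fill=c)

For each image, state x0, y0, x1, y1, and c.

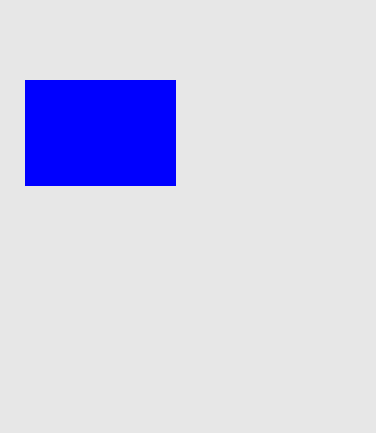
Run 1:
x0 = 25
y0 = 80
x1 = 175
y1 = 185
c = 'blue'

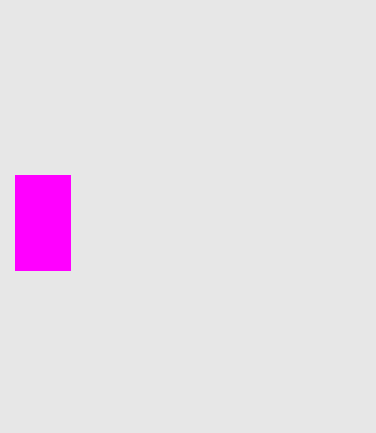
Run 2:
x0 = 15
y0 = 175
x1 = 70
y1 = 270
c = 'magenta'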